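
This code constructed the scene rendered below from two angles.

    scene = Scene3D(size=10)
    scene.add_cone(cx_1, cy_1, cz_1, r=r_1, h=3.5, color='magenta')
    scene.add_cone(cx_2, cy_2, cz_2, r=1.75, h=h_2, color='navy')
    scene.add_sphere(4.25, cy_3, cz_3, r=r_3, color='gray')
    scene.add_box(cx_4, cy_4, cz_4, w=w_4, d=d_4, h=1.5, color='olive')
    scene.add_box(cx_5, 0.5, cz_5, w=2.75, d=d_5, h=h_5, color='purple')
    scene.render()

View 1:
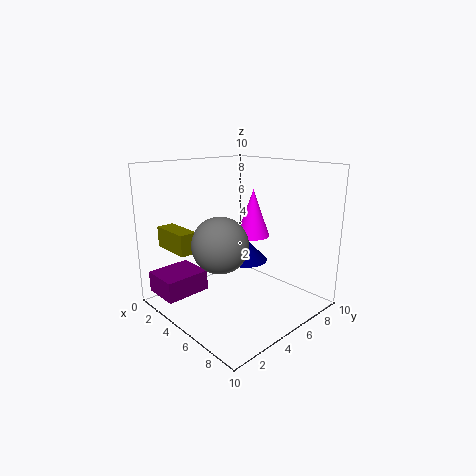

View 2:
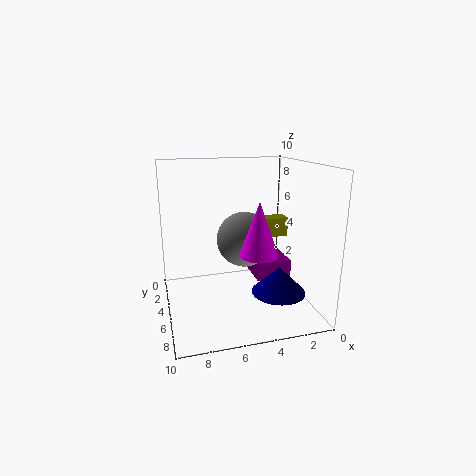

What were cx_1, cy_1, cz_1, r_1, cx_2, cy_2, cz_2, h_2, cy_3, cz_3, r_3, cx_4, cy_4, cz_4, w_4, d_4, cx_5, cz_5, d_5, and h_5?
cx_1 = 4.25, cy_1 = 7.25, cz_1 = 4.5, r_1 = 1.25, cx_2 = 3, cy_2 = 7.75, cz_2 = 2, h_2 = 1.75, cy_3 = 4, cz_3 = 4.5, r_3 = 2, cx_4 = 0.25, cy_4 = 1.5, cz_4 = 4, w_4 = 3, d_4 = 1.25, cx_5 = 0.25, cz_5 = 0.75, d_5 = 3.25, h_5 = 1.5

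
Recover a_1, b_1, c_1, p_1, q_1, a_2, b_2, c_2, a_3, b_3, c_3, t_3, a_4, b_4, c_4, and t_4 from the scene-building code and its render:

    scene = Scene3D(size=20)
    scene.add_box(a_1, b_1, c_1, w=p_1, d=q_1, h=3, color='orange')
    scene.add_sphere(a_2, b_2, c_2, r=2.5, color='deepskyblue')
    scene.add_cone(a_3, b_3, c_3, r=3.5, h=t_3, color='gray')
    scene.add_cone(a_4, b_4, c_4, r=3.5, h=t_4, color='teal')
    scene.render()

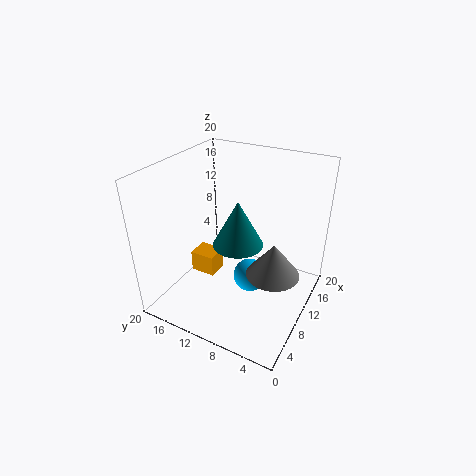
a_1 = 7, b_1 = 12.5, c_1 = 4.5, p_1 = 3, q_1 = 3.5, a_2 = 12, b_2 = 9, c_2 = 2.5, a_3 = 8.5, b_3 = 4, c_3 = 7, t_3 = 4.5, a_4 = 10, b_4 = 10, c_4 = 9, t_4 = 6.5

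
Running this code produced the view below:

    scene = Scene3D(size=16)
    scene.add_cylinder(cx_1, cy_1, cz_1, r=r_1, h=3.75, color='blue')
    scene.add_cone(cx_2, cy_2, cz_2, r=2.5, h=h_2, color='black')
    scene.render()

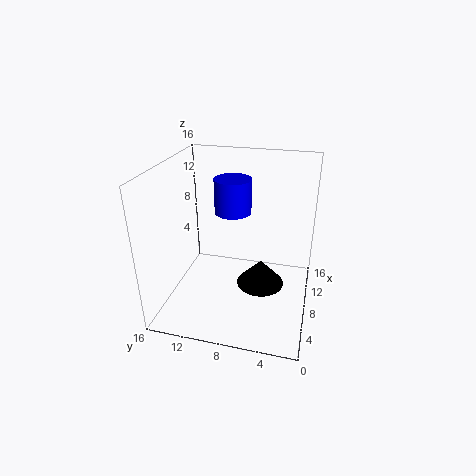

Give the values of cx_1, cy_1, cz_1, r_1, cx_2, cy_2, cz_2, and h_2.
cx_1 = 8.75, cy_1 = 8.75, cz_1 = 10.75, r_1 = 2, cx_2 = 6, cy_2 = 5, cz_2 = 4, h_2 = 2.75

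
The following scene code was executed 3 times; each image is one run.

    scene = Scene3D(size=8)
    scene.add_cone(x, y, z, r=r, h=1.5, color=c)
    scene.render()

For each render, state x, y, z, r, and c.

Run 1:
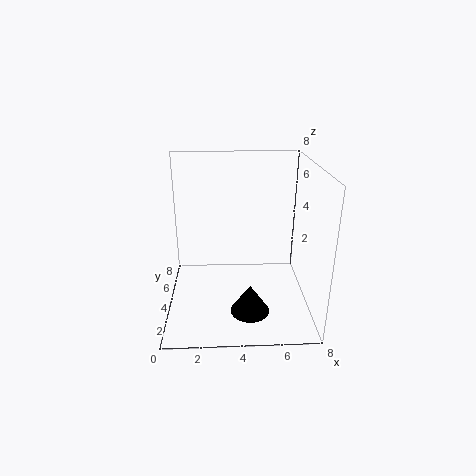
x = 4.5; y = 1.5; z = 1; r = 1; c = 'black'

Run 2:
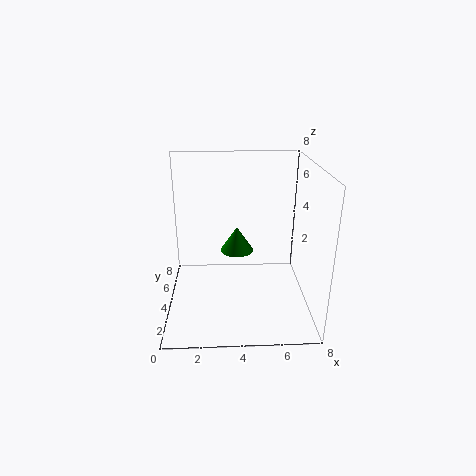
x = 4; y = 5.5; z = 2.5; r = 1; c = 'green'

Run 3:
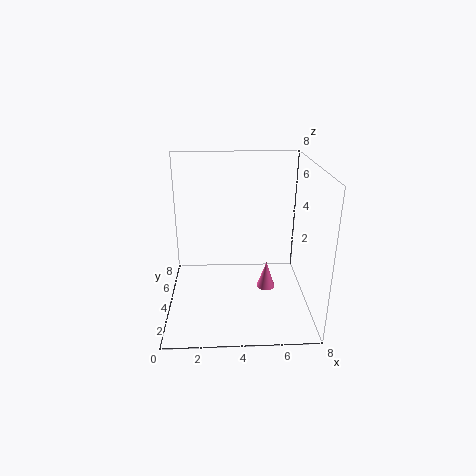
x = 5.5; y = 3; z = 1.5; r = 0.5; c = 'hotpink'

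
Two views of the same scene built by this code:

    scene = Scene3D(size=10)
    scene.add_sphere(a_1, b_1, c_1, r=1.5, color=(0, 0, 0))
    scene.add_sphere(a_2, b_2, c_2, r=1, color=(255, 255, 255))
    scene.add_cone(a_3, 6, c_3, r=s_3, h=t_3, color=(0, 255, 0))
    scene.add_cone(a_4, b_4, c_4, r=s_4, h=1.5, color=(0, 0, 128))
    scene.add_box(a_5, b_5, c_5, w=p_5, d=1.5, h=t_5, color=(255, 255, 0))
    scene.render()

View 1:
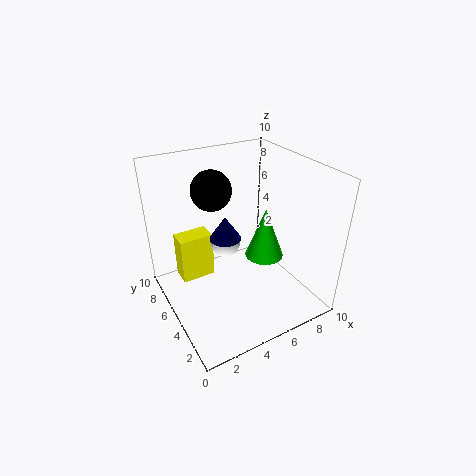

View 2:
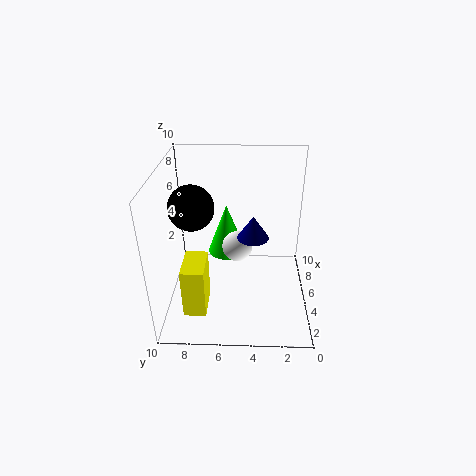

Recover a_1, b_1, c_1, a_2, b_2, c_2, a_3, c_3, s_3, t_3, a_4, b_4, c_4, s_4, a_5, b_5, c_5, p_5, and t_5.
a_1 = 4.5
b_1 = 8
c_1 = 7.5
a_2 = 4
b_2 = 5
c_2 = 5
a_3 = 8
c_3 = 2
s_3 = 1.5
t_3 = 4
a_4 = 3.5
b_4 = 4
c_4 = 6
s_4 = 1
a_5 = 1.5
b_5 = 7
c_5 = 1
p_5 = 2.5
t_5 = 3.5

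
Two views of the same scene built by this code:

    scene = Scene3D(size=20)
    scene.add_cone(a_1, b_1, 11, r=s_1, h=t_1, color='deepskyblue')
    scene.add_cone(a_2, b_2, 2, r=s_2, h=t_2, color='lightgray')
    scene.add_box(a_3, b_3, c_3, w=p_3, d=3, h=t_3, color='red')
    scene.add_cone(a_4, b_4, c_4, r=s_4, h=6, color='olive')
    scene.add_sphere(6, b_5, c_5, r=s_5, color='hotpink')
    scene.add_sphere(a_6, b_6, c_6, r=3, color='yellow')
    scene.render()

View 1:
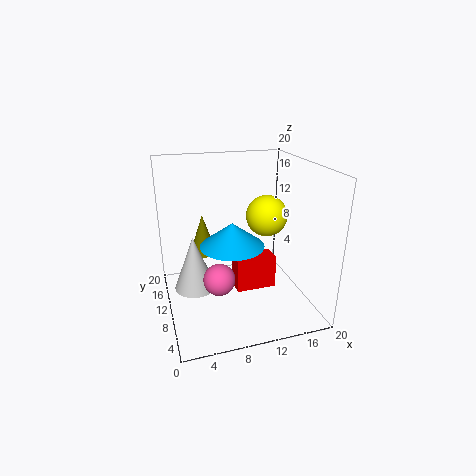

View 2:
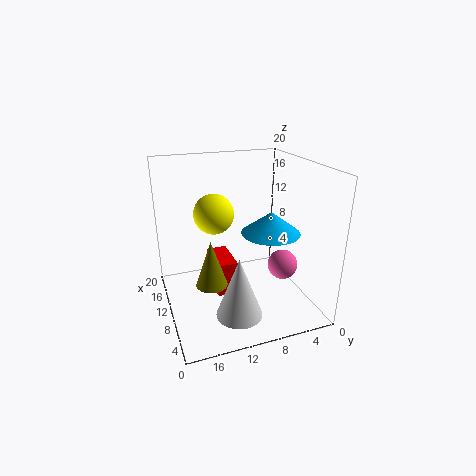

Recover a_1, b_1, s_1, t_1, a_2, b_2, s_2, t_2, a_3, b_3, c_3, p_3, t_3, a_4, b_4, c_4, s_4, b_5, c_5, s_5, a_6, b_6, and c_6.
a_1 = 8, b_1 = 6, s_1 = 4, t_1 = 3, a_2 = 4, b_2 = 12, s_2 = 3, t_2 = 8, a_3 = 10, b_3 = 10, c_3 = 1, p_3 = 6, t_3 = 5, a_4 = 6, b_4 = 15, c_4 = 6, s_4 = 2, b_5 = 5, c_5 = 7, s_5 = 2, a_6 = 15, b_6 = 12, c_6 = 12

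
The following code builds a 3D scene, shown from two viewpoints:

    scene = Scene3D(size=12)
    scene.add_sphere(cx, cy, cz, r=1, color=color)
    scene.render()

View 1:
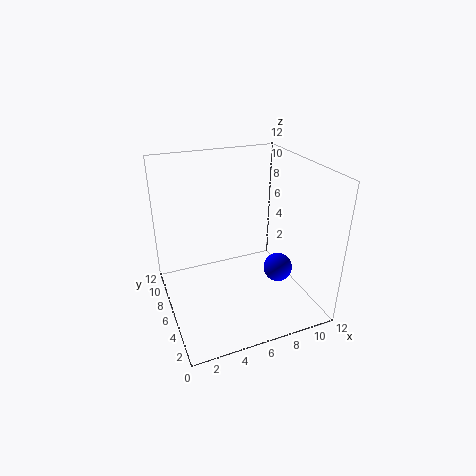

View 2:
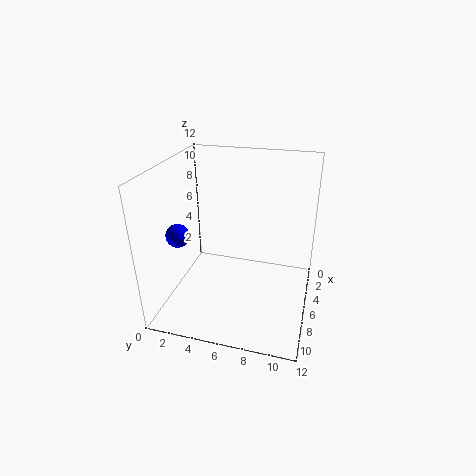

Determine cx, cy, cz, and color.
cx = 7; cy = 1; cz = 6; color = 'blue'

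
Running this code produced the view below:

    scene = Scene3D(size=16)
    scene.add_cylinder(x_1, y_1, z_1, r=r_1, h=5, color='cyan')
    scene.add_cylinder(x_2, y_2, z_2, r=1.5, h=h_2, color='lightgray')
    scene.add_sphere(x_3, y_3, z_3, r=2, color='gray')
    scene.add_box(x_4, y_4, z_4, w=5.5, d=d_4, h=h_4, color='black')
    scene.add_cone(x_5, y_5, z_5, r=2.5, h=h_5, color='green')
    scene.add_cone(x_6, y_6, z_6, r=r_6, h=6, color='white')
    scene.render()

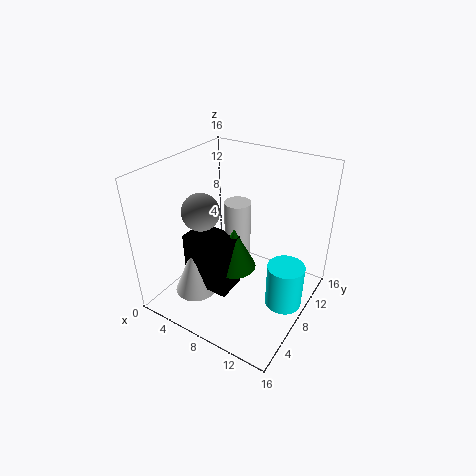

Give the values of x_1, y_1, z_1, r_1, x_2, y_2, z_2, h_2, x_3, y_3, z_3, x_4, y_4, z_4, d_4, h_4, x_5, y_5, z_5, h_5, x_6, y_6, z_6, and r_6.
x_1 = 14
y_1 = 8
z_1 = 1.5
r_1 = 2
x_2 = 7
y_2 = 9.5
z_2 = 4
h_2 = 7.5
x_3 = 5
y_3 = 5.5
z_3 = 11.5
x_4 = 2.5
y_4 = 5
z_4 = 1.5
d_4 = 3.5
h_4 = 6.5
x_5 = 7.5
y_5 = 8
z_5 = 4
h_5 = 5
x_6 = 3.5
y_6 = 5.5
z_6 = 0.5
r_6 = 2.5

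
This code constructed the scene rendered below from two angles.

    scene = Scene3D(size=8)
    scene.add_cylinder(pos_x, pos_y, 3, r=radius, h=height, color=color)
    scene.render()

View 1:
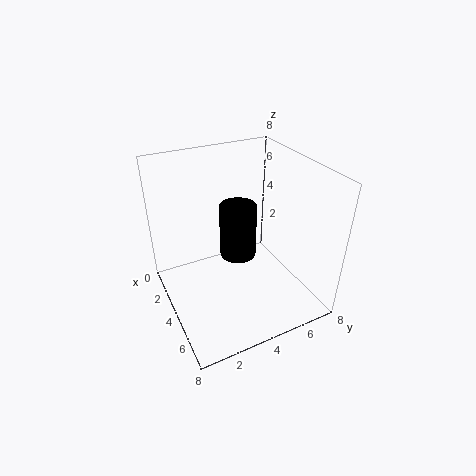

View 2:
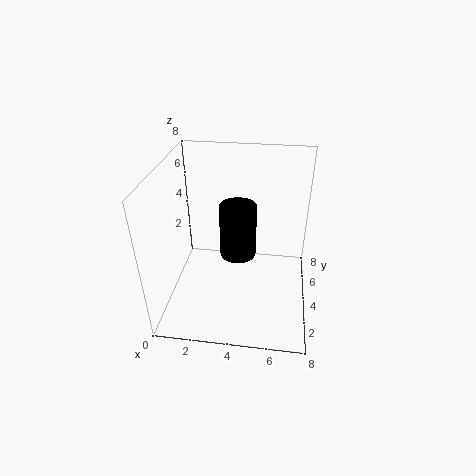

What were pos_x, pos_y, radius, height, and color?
pos_x = 4
pos_y = 4
radius = 1
height = 3
color = 'black'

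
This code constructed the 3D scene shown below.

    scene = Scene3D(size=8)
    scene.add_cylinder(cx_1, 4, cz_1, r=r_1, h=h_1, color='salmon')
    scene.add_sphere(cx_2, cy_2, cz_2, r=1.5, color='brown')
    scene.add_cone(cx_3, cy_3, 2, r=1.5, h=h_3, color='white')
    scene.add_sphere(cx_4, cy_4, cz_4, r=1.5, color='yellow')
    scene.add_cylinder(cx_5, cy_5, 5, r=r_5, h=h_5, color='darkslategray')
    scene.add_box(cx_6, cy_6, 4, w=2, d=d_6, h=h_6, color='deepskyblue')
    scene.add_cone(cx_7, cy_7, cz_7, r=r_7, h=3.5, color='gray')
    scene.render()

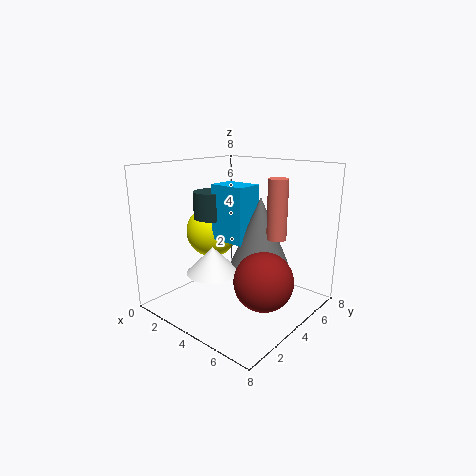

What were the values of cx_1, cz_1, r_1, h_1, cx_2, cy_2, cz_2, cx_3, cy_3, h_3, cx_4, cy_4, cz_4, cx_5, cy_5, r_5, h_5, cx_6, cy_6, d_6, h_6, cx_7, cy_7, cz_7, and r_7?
cx_1 = 6.5; cz_1 = 4.5; r_1 = 0.5; h_1 = 3; cx_2 = 6.5; cy_2 = 3; cz_2 = 2.5; cx_3 = 3; cy_3 = 3; h_3 = 1.5; cx_4 = 2; cy_4 = 4; cz_4 = 4; cx_5 = 2.5; cy_5 = 3.5; r_5 = 1; h_5 = 1.5; cx_6 = 3; cy_6 = 3; d_6 = 1.5; h_6 = 3; cx_7 = 5.5; cy_7 = 4; cz_7 = 3; r_7 = 1.5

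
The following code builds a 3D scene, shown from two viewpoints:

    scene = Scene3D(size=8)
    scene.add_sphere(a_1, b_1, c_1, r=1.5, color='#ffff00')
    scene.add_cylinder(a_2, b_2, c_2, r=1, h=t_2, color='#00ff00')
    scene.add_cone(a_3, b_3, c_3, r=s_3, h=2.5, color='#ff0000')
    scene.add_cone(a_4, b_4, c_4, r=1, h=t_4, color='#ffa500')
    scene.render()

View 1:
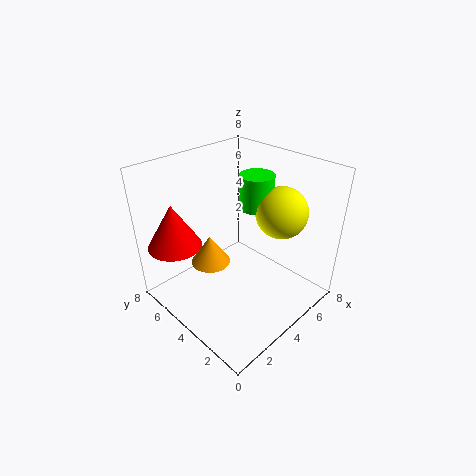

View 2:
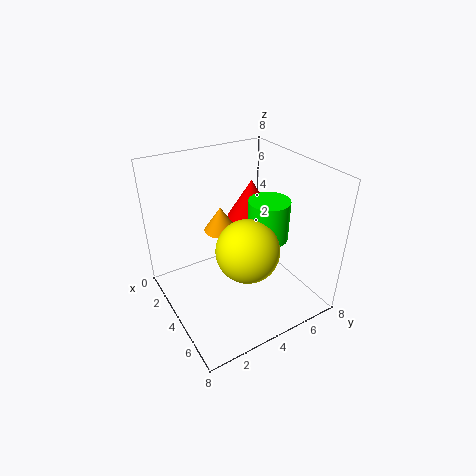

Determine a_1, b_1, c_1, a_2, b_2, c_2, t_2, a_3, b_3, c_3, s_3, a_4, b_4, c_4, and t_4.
a_1 = 6.5, b_1 = 3, c_1 = 5, a_2 = 6, b_2 = 4.5, c_2 = 5, t_2 = 2, a_3 = 1.5, b_3 = 6.5, c_3 = 3.5, s_3 = 1.5, a_4 = 2, b_4 = 4, c_4 = 3.5, t_4 = 1.5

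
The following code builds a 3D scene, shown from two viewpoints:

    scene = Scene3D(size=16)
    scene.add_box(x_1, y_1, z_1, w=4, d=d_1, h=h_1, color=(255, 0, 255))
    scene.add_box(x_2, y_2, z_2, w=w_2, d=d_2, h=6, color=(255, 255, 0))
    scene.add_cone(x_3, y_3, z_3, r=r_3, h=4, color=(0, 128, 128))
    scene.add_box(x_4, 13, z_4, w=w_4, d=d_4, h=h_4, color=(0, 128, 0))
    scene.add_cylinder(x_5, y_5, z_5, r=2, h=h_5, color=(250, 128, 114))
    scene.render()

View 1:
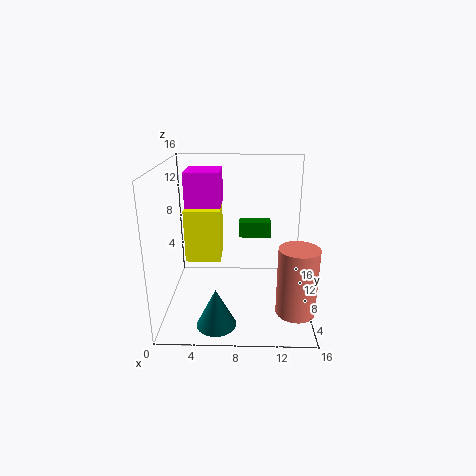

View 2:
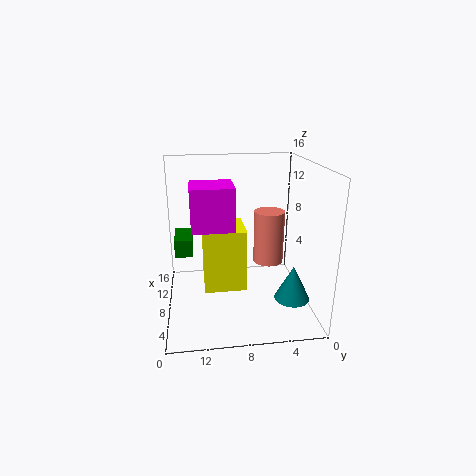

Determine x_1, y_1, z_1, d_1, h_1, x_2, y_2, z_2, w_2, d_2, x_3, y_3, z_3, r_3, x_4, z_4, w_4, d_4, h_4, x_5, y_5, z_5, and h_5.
x_1 = 2; y_1 = 9; z_1 = 11; d_1 = 4; h_1 = 4; x_2 = 2; y_2 = 8; z_2 = 5; w_2 = 4; d_2 = 4; x_3 = 6; y_3 = 2; z_3 = 1; r_3 = 2; x_4 = 8; z_4 = 6; w_4 = 4; d_4 = 2; h_4 = 2; x_5 = 14; y_5 = 3; z_5 = 2; h_5 = 7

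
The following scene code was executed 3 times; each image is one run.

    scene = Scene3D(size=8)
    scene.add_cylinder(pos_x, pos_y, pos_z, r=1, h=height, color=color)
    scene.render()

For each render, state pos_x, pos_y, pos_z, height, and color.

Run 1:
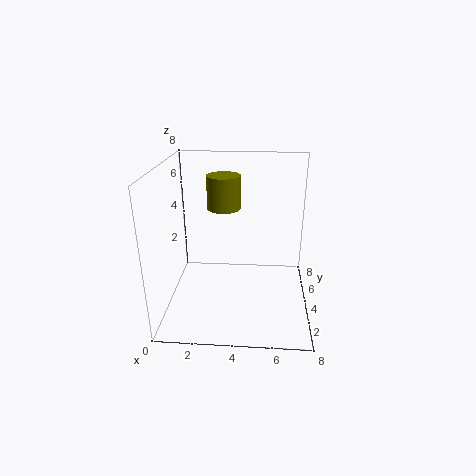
pos_x = 3
pos_y = 6
pos_z = 5
height = 2
color = 'olive'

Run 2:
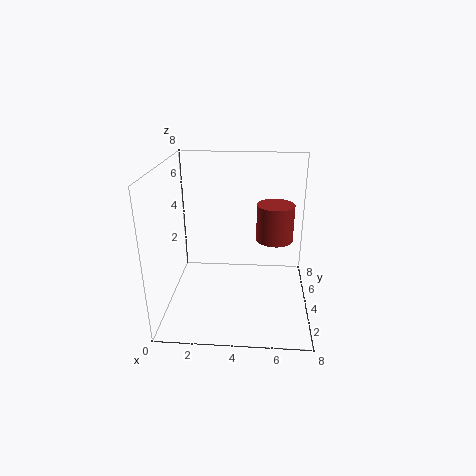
pos_x = 6
pos_y = 4
pos_z = 4
height = 2
color = 'brown'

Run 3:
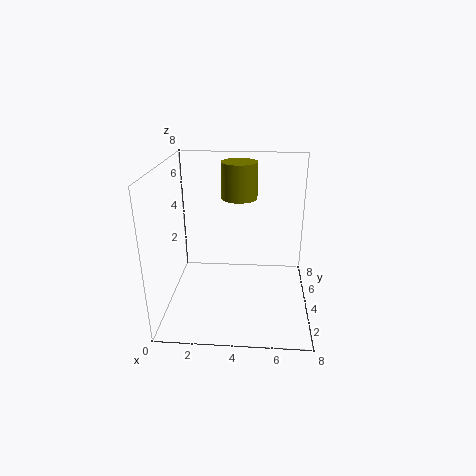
pos_x = 4
pos_y = 5
pos_z = 6
height = 2
color = 'olive'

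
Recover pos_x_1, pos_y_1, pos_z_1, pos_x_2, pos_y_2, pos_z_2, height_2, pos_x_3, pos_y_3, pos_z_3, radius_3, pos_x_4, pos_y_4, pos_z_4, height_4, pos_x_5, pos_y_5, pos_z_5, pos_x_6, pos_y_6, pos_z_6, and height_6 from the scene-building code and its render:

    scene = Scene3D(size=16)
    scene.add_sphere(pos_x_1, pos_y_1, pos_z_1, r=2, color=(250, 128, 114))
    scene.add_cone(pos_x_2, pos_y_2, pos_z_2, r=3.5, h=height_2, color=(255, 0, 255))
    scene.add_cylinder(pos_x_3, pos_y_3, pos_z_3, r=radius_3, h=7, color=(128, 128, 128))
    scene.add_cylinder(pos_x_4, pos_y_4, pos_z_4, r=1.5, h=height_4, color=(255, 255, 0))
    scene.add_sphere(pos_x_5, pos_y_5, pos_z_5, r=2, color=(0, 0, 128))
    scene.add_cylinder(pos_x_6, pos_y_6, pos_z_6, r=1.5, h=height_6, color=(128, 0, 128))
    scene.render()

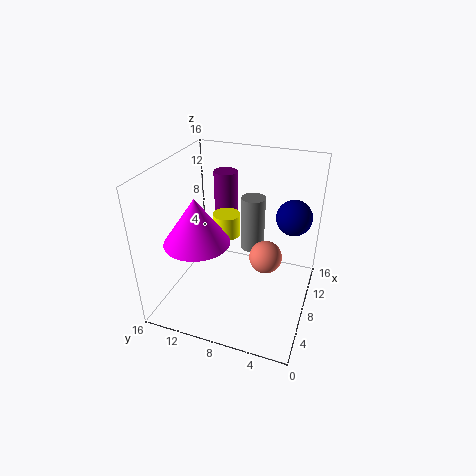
pos_x_1 = 11
pos_y_1 = 5.5
pos_z_1 = 4
pos_x_2 = 5
pos_y_2 = 11.5
pos_z_2 = 8.5
height_2 = 5
pos_x_3 = 13.5
pos_y_3 = 8
pos_z_3 = 3.5
radius_3 = 1.5
pos_x_4 = 8.5
pos_y_4 = 9.5
pos_z_4 = 8
height_4 = 2.5
pos_x_5 = 11
pos_y_5 = 2.5
pos_z_5 = 10
pos_x_6 = 14.5
pos_y_6 = 12
pos_z_6 = 5.5
height_6 = 7.5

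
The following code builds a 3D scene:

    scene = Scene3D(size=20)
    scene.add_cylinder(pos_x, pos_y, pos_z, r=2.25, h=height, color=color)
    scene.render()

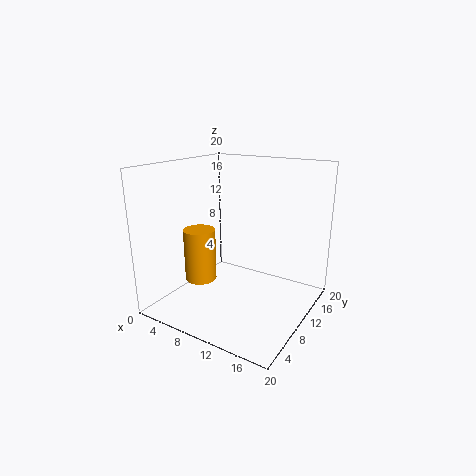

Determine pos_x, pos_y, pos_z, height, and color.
pos_x = 5; pos_y = 7.75; pos_z = 3.5; height = 7.5; color = 'orange'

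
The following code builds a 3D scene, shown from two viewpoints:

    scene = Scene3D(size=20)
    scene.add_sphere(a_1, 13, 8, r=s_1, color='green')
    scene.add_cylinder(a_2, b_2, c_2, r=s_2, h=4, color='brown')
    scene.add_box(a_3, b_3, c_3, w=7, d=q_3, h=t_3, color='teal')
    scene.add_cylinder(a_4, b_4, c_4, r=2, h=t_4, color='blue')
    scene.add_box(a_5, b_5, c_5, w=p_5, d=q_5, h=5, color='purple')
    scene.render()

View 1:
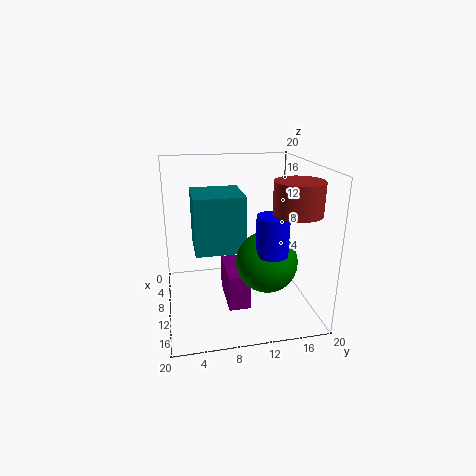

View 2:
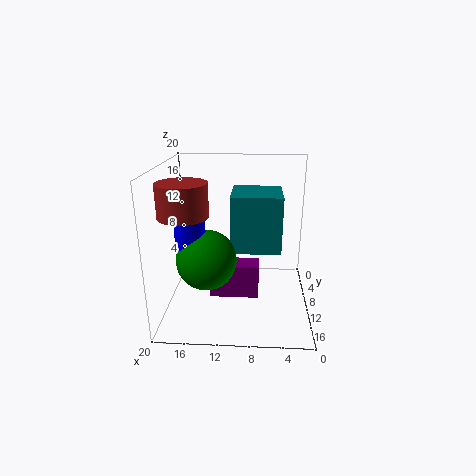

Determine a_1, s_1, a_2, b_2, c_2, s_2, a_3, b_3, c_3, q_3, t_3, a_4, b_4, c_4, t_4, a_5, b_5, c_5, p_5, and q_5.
a_1 = 14; s_1 = 4; a_2 = 16; b_2 = 16; c_2 = 15; s_2 = 3; a_3 = 4; b_3 = 4; c_3 = 8; q_3 = 7; t_3 = 8; a_4 = 16; b_4 = 13; c_4 = 10; t_4 = 5; a_5 = 7; b_5 = 8; c_5 = 1; p_5 = 7; q_5 = 3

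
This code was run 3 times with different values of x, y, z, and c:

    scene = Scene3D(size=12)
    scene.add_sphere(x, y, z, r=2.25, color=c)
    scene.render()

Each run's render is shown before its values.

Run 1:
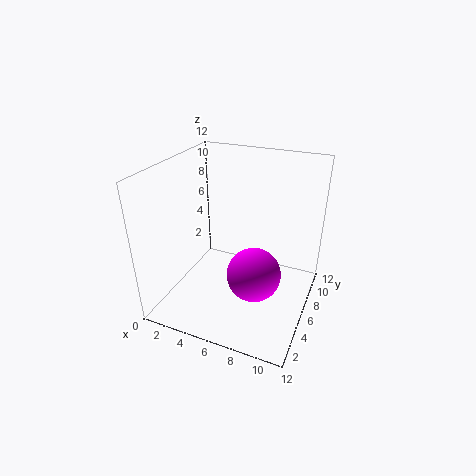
x = 7.75, y = 5.25, z = 3.25, c = 'magenta'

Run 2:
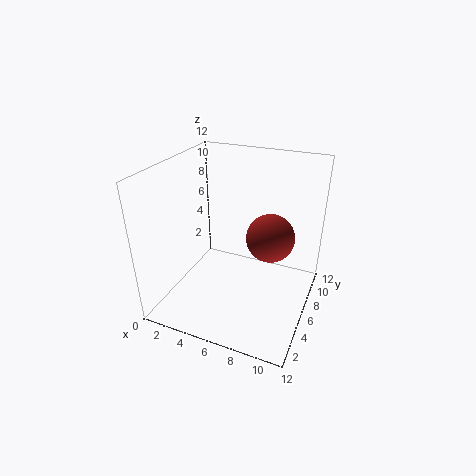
x = 7.75, y = 9.5, z = 4.5, c = 'brown'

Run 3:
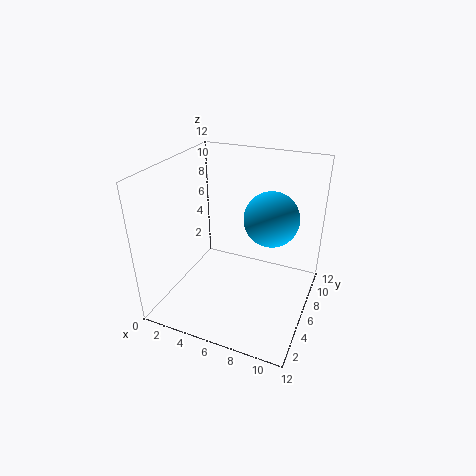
x = 8.5, y = 7, z = 7.75, c = 'deepskyblue'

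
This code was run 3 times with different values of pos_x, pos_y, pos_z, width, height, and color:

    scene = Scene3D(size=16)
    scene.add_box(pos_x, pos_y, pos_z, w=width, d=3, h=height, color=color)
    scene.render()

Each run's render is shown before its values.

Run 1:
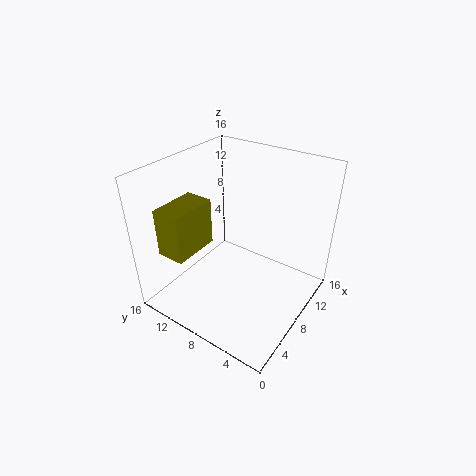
pos_x = 1, pos_y = 10, pos_z = 8, width = 5, height = 5, color = 'olive'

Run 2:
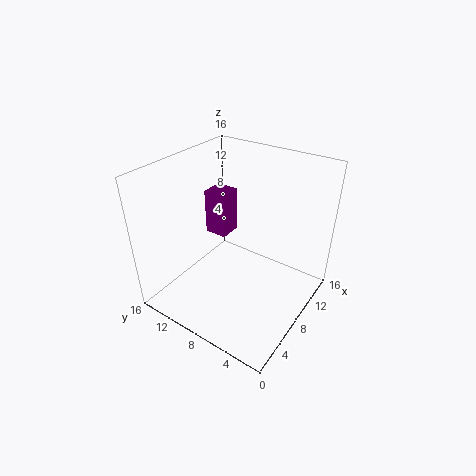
pos_x = 12, pos_y = 13, pos_z = 4, width = 3, height = 6, color = 'purple'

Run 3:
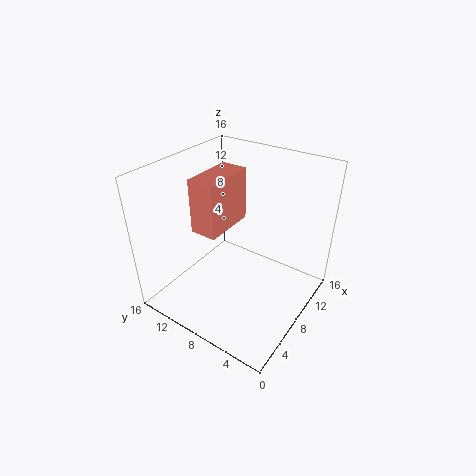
pos_x = 5, pos_y = 9, pos_z = 9, width = 6, height = 6, color = 'salmon'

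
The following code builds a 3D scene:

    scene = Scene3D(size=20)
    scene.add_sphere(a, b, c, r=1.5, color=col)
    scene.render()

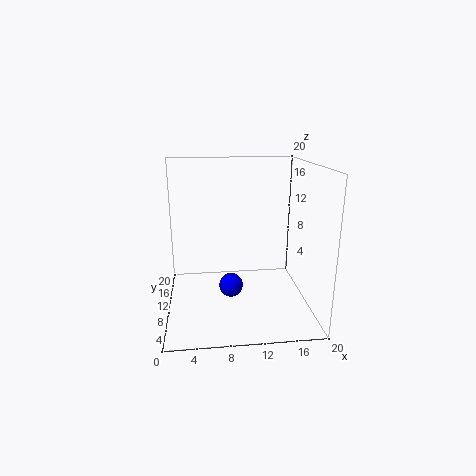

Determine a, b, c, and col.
a = 8.5; b = 5; c = 5.5; col = 'blue'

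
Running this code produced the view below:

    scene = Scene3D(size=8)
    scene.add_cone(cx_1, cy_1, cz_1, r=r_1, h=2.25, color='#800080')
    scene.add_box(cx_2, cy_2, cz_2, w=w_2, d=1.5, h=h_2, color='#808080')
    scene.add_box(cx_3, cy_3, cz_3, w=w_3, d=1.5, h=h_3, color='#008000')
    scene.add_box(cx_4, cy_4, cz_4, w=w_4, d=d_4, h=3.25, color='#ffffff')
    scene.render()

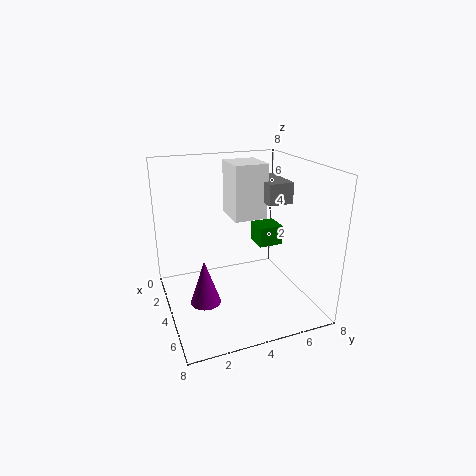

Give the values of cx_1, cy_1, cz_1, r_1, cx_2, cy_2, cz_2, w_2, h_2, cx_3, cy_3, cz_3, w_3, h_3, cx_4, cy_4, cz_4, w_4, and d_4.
cx_1 = 6; cy_1 = 1.5; cz_1 = 1.75; r_1 = 0.75; cx_2 = 1; cy_2 = 6; cz_2 = 5.5; w_2 = 2.75; h_2 = 1.25; cx_3 = 1.25; cy_3 = 6; cz_3 = 2.5; w_3 = 1.5; h_3 = 1.25; cx_4 = 0.75; cy_4 = 4.25; cz_4 = 4.5; w_4 = 2.25; d_4 = 2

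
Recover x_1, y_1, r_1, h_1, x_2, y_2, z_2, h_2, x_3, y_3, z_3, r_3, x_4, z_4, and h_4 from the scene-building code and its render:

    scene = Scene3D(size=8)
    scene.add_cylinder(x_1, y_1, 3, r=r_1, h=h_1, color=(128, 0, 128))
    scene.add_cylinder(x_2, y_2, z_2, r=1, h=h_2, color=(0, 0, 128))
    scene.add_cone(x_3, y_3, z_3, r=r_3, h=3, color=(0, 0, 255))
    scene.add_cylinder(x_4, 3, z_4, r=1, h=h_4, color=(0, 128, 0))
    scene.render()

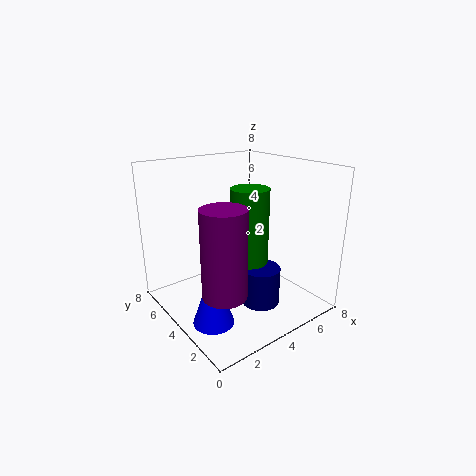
x_1 = 1
y_1 = 1
r_1 = 1
h_1 = 4
x_2 = 4
y_2 = 2
z_2 = 1
h_2 = 2
x_3 = 1
y_3 = 2
z_3 = 1
r_3 = 1
x_4 = 4
z_4 = 3
h_4 = 4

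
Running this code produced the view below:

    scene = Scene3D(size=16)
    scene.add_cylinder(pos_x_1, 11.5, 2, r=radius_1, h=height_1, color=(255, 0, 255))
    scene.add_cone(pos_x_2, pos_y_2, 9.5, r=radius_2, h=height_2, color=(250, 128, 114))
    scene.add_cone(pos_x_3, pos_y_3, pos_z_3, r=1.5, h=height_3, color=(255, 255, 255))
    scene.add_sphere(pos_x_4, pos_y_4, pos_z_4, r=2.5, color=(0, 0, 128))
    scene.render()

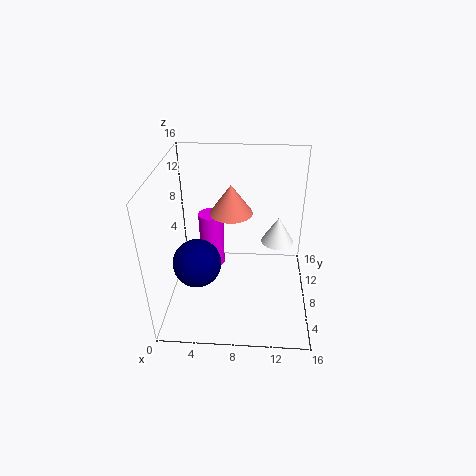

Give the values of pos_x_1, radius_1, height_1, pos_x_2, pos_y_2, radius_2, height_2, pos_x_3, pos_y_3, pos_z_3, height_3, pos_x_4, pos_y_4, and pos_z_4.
pos_x_1 = 4.5; radius_1 = 1.5; height_1 = 7; pos_x_2 = 7; pos_y_2 = 11; radius_2 = 2.5; height_2 = 3.5; pos_x_3 = 12; pos_y_3 = 4; pos_z_3 = 10.5; height_3 = 2.5; pos_x_4 = 4; pos_y_4 = 4.5; pos_z_4 = 7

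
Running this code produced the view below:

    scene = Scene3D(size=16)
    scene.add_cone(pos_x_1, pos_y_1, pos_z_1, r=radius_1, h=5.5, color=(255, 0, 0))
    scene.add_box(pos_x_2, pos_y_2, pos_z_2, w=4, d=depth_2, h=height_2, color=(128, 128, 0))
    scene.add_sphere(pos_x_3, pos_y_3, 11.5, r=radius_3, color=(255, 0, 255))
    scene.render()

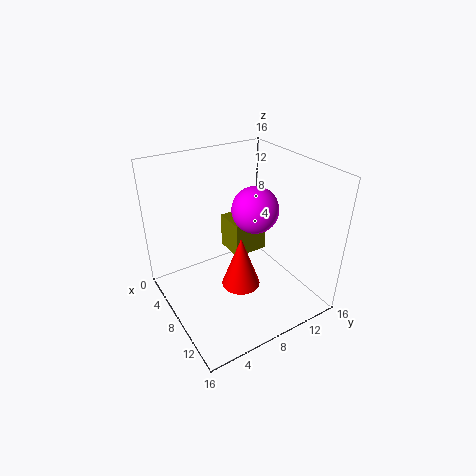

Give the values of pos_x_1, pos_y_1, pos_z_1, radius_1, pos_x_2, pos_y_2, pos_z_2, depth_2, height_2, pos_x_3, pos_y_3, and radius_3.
pos_x_1 = 11; pos_y_1 = 6.5; pos_z_1 = 4.5; radius_1 = 2; pos_x_2 = 0.5; pos_y_2 = 10; pos_z_2 = 2.5; depth_2 = 4.5; height_2 = 4.5; pos_x_3 = 9; pos_y_3 = 9.5; radius_3 = 2.5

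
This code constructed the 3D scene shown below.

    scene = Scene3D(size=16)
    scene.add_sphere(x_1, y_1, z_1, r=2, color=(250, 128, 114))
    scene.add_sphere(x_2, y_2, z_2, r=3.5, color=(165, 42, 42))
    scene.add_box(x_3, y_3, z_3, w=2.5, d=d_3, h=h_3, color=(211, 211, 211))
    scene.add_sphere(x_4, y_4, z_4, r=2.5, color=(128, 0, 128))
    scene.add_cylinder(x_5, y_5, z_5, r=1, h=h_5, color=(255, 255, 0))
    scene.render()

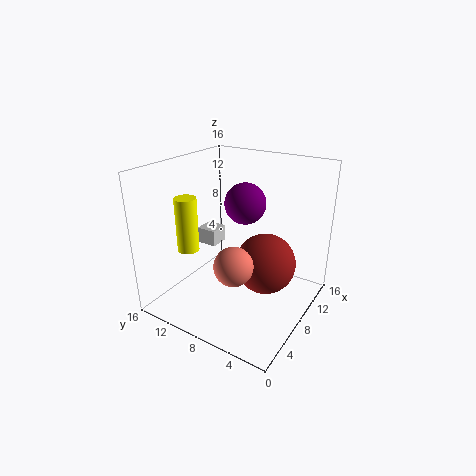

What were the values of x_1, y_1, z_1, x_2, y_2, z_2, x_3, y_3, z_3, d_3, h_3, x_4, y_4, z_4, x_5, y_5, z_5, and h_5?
x_1 = 4; y_1 = 6; z_1 = 7; x_2 = 10; y_2 = 5.5; z_2 = 4.5; x_3 = 9.5; y_3 = 12.5; z_3 = 5; d_3 = 2.5; h_3 = 2; x_4 = 12; y_4 = 9.5; z_4 = 10.5; x_5 = 1; y_5 = 9; z_5 = 9.5; h_5 = 5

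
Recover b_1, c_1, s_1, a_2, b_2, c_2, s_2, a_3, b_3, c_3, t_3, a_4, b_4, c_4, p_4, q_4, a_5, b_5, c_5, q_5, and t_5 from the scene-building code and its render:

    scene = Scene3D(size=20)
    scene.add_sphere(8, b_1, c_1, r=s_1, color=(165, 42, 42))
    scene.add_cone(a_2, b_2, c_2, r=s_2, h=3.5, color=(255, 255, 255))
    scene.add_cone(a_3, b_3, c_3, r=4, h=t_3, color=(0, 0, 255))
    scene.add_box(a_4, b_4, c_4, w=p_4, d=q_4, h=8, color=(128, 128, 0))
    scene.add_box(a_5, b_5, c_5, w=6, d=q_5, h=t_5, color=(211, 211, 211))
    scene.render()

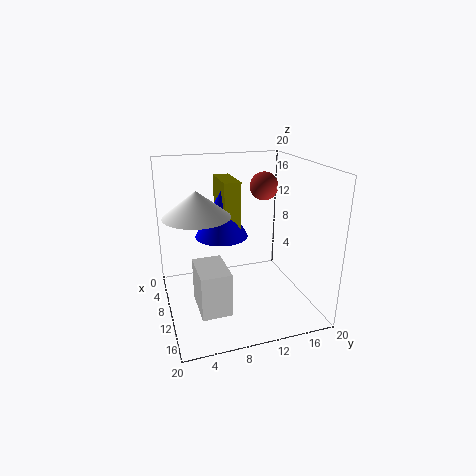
b_1 = 14.5; c_1 = 16.5; s_1 = 2; a_2 = 9.5; b_2 = 4.5; c_2 = 13.5; s_2 = 4.5; a_3 = 5; b_3 = 9; c_3 = 8.5; t_3 = 7; a_4 = 0.5; b_4 = 9; c_4 = 9; p_4 = 6.5; q_4 = 2.5; a_5 = 9.5; b_5 = 3.5; c_5 = 1.5; q_5 = 4; t_5 = 6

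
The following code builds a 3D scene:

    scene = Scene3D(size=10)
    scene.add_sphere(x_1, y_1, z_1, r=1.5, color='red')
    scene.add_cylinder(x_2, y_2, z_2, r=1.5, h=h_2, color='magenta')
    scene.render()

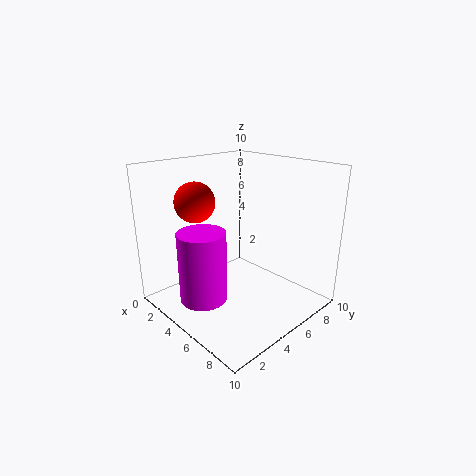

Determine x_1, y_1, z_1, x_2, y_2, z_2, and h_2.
x_1 = 1.5, y_1 = 4, z_1 = 7, x_2 = 5.5, y_2 = 1.5, z_2 = 2, h_2 = 4.5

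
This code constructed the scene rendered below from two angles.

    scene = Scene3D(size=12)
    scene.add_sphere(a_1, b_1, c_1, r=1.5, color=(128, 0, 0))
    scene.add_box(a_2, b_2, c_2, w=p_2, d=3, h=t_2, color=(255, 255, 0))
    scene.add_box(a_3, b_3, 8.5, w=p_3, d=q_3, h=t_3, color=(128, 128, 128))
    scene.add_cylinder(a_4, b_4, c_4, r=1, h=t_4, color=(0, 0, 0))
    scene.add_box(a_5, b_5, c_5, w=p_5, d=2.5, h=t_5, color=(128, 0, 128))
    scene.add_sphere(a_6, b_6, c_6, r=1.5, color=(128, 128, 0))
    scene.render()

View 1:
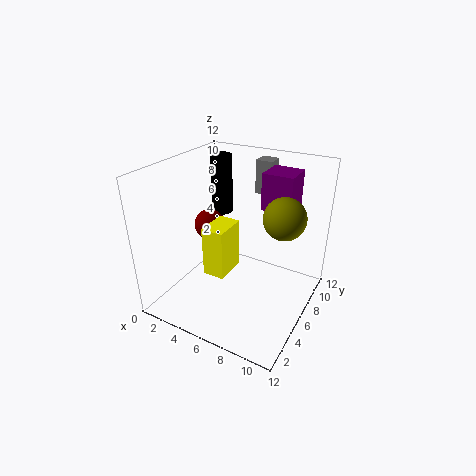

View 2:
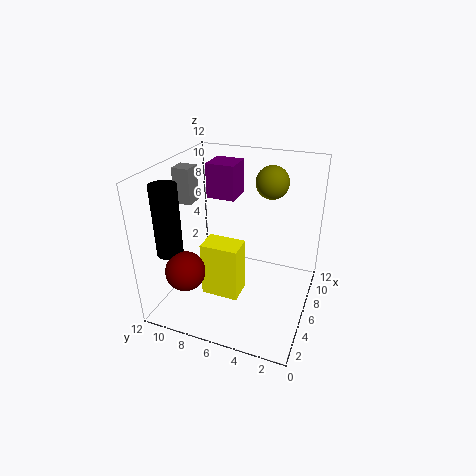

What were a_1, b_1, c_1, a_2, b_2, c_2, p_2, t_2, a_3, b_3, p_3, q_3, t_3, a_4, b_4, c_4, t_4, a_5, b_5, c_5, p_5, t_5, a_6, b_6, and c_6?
a_1 = 1.5; b_1 = 8.5; c_1 = 5; a_2 = 3; b_2 = 5; c_2 = 2; p_2 = 2; t_2 = 4.5; a_3 = 5.5; b_3 = 10; p_3 = 1.5; q_3 = 1.5; t_3 = 3; a_4 = 2; b_4 = 10; c_4 = 6; t_4 = 5.5; a_5 = 7.5; b_5 = 7; c_5 = 8.5; p_5 = 2.5; t_5 = 3; a_6 = 10.5; b_6 = 4.5; c_6 = 9.5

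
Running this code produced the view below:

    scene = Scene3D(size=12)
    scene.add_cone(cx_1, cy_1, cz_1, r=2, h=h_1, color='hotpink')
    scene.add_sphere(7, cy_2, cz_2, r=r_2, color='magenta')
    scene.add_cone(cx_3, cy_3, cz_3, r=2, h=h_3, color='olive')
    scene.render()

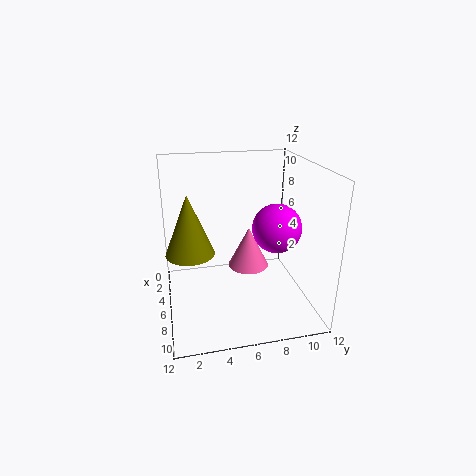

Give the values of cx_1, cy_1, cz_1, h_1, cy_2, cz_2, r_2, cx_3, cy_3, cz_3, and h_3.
cx_1 = 2; cy_1 = 8; cz_1 = 1; h_1 = 4; cy_2 = 9; cz_2 = 7; r_2 = 2; cx_3 = 6; cy_3 = 2; cz_3 = 5; h_3 = 5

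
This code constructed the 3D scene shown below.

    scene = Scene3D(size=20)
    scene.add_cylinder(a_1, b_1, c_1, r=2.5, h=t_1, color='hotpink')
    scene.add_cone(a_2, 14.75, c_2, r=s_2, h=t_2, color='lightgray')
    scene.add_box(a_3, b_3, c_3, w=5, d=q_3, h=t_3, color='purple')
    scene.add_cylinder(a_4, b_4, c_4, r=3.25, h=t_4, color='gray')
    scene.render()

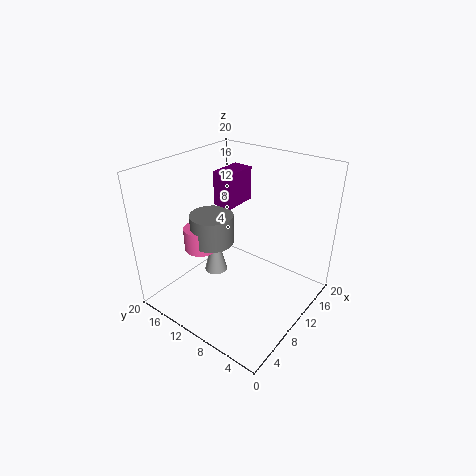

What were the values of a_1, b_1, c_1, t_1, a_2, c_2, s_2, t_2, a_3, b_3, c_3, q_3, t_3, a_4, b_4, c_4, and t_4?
a_1 = 9.25, b_1 = 16.5, c_1 = 6.25, t_1 = 3.5, a_2 = 10.5, c_2 = 2.5, s_2 = 1.75, t_2 = 6.75, a_3 = 11.5, b_3 = 12.5, c_3 = 13, q_3 = 3, t_3 = 5, a_4 = 10.5, b_4 = 15.25, c_4 = 7.25, t_4 = 4.5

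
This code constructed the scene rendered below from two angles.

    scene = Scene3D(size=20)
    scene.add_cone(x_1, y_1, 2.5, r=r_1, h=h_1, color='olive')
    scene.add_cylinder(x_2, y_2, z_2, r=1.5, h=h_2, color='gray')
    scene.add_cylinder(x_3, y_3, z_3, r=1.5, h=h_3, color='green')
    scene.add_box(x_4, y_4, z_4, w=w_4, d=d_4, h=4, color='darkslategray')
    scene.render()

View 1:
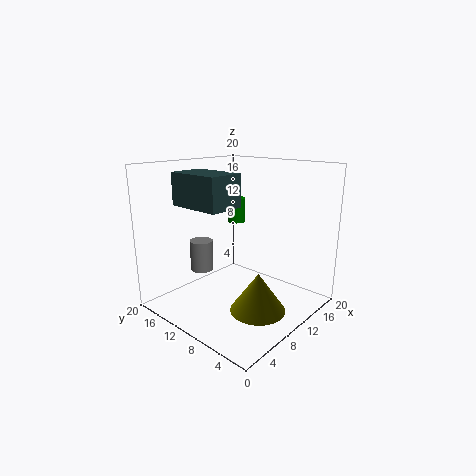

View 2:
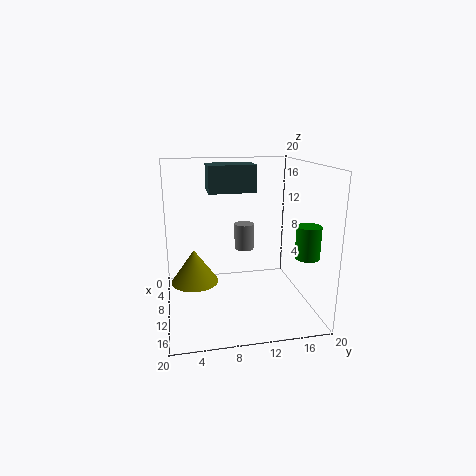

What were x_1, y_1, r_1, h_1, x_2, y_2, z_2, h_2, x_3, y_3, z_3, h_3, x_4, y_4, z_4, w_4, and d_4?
x_1 = 7; y_1 = 4; r_1 = 3.5; h_1 = 5; x_2 = 5; y_2 = 12; z_2 = 6.5; h_2 = 4; x_3 = 17.5; y_3 = 17; z_3 = 9.5; h_3 = 4; x_4 = 2; y_4 = 6.5; z_4 = 15.5; w_4 = 4.5; d_4 = 7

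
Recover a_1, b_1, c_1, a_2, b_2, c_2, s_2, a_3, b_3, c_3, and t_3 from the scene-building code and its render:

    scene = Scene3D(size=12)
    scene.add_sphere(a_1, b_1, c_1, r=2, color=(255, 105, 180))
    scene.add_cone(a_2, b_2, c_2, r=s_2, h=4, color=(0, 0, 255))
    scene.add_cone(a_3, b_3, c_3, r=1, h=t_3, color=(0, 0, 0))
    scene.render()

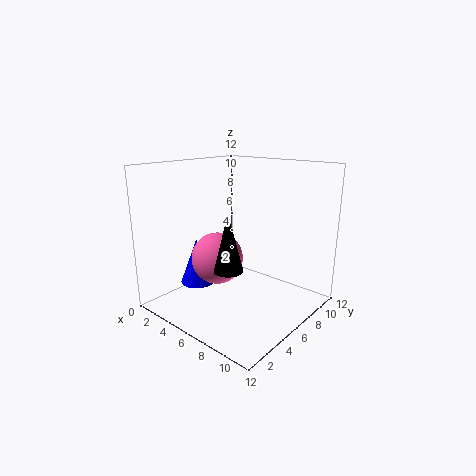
a_1 = 6
b_1 = 3.5
c_1 = 5
a_2 = 2.5
b_2 = 4.5
c_2 = 1.5
s_2 = 1.5
a_3 = 9
b_3 = 1.5
c_3 = 5.5
t_3 = 4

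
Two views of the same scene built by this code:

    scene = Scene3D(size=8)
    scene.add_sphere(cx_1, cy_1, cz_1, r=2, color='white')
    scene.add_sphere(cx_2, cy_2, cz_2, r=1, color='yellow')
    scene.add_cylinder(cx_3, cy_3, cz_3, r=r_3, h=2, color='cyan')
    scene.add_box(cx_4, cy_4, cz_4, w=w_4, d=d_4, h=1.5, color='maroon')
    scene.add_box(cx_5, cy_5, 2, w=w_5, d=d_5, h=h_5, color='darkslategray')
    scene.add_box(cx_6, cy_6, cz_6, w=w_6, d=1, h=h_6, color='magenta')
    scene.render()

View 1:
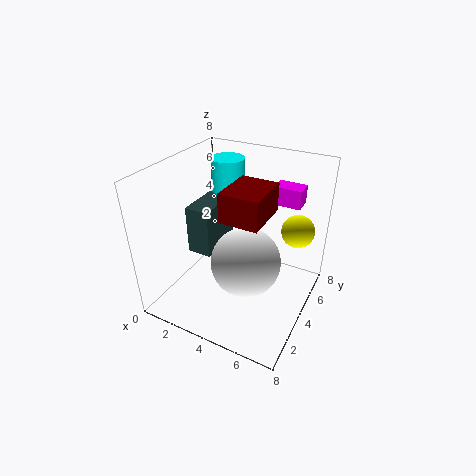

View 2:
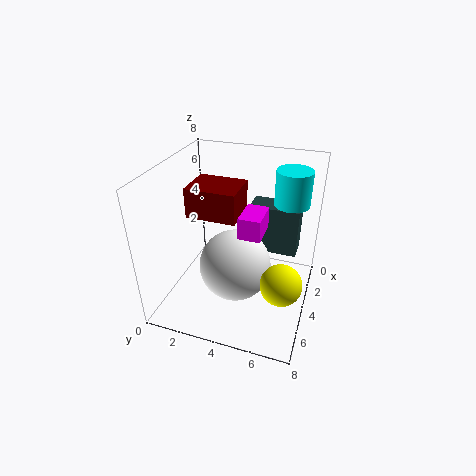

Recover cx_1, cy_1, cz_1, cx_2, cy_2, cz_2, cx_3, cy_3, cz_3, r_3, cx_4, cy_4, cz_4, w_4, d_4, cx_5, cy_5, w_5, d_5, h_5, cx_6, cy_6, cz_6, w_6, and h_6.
cx_1 = 4.5, cy_1 = 4, cz_1 = 2.5, cx_2 = 6.5, cy_2 = 7, cz_2 = 3.5, cx_3 = 2, cy_3 = 6.5, cz_3 = 5.5, r_3 = 1, cx_4 = 4, cy_4 = 2, cz_4 = 6, w_4 = 2, d_4 = 2.5, cx_5 = 0.5, cy_5 = 4, w_5 = 1.5, d_5 = 3, h_5 = 3, cx_6 = 5.5, cy_6 = 5, cz_6 = 6, w_6 = 1.5, h_6 = 1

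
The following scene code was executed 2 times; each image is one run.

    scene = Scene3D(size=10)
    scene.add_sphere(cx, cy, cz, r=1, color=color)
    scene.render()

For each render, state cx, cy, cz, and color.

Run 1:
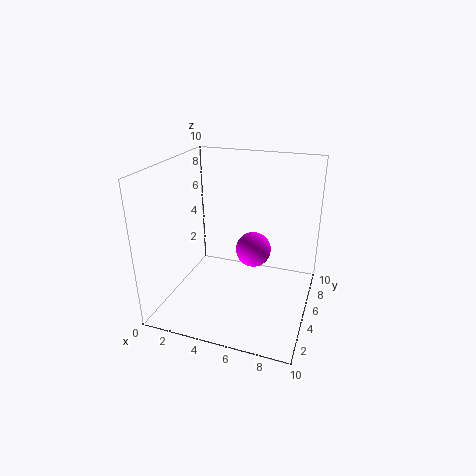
cx = 7; cy = 2; cz = 6; color = 'magenta'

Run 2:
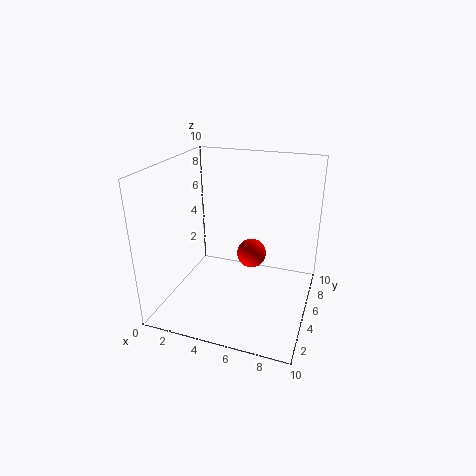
cx = 6; cy = 5; cz = 4; color = 'red'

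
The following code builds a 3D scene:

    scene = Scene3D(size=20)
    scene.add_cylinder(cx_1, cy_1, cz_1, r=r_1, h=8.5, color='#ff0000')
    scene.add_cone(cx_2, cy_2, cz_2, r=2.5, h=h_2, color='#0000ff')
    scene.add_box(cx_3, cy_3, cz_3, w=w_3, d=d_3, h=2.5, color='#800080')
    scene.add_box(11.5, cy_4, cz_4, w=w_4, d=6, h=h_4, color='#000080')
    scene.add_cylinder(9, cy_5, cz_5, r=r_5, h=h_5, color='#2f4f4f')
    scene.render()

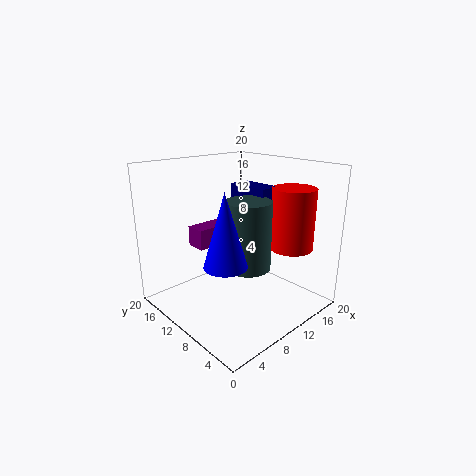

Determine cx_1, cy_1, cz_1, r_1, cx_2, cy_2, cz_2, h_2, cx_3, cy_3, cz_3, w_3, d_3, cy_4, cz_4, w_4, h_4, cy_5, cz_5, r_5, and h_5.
cx_1 = 15.5
cy_1 = 5
cz_1 = 8.5
r_1 = 3
cx_2 = 3
cy_2 = 4.5
cz_2 = 10
h_2 = 8.5
cx_3 = 3
cy_3 = 9
cz_3 = 10.5
w_3 = 5
d_3 = 2.5
cy_4 = 7
cz_4 = 13
w_4 = 3
h_4 = 4
cy_5 = 7
cz_5 = 7
r_5 = 3
h_5 = 9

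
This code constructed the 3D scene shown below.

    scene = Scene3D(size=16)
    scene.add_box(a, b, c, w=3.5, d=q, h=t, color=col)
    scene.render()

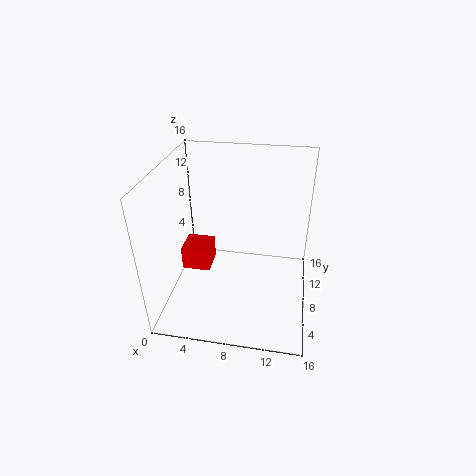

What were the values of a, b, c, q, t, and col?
a = 0.5
b = 9.5
c = 1.5
q = 3.5
t = 3
col = 'red'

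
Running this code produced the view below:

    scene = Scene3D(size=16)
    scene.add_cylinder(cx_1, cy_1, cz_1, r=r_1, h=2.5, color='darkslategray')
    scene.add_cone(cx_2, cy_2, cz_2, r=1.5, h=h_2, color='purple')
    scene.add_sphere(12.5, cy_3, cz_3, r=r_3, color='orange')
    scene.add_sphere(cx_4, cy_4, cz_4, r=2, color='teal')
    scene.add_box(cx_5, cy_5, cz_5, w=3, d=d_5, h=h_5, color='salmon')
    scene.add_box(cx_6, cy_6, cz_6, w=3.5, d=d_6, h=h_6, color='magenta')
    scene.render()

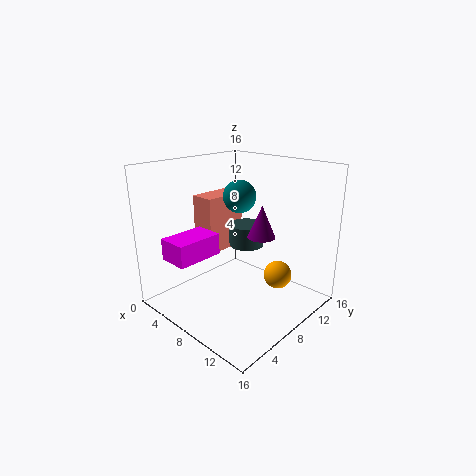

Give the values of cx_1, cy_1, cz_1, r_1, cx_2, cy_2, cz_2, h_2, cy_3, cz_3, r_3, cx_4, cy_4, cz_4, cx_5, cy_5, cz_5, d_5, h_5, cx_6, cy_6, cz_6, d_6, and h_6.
cx_1 = 7.5
cy_1 = 10
cz_1 = 6.5
r_1 = 2
cx_2 = 10.5
cy_2 = 9
cz_2 = 8.5
h_2 = 3.5
cy_3 = 9.5
cz_3 = 4.5
r_3 = 1.5
cx_4 = 5
cy_4 = 11.5
cz_4 = 11.5
cx_5 = 0.5
cy_5 = 8
cz_5 = 4.5
d_5 = 5.5
h_5 = 7
cx_6 = 2
cy_6 = 2
cz_6 = 5.5
d_6 = 5.5
h_6 = 2.5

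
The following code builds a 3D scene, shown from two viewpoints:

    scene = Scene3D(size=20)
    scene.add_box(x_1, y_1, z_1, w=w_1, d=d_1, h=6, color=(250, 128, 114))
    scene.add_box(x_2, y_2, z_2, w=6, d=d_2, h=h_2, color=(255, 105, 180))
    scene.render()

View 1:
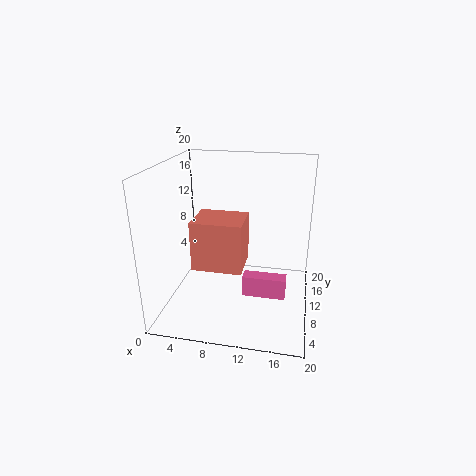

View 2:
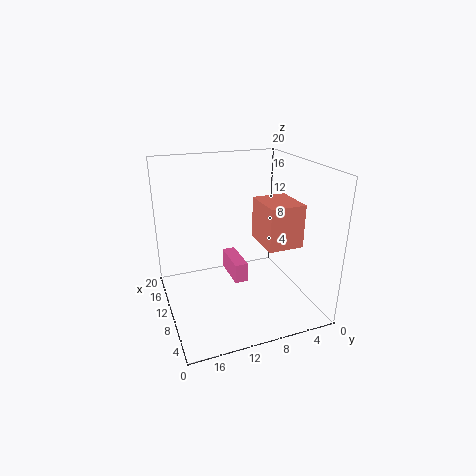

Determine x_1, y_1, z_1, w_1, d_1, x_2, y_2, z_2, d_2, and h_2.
x_1 = 6
y_1 = 2
z_1 = 9
w_1 = 6
d_1 = 5
x_2 = 11
y_2 = 8
z_2 = 2
d_2 = 2
h_2 = 3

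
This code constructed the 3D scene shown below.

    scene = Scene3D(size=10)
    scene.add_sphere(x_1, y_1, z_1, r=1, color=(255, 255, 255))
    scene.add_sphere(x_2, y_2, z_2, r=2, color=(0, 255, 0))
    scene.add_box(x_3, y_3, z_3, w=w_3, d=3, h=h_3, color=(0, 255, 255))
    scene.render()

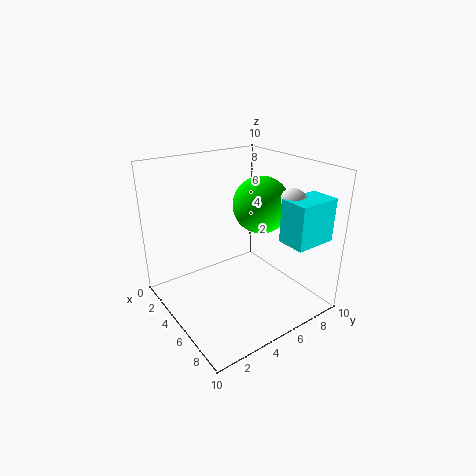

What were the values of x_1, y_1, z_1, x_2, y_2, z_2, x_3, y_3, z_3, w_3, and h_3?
x_1 = 7, y_1 = 8, z_1 = 7.5, x_2 = 5, y_2 = 7, z_2 = 7, x_3 = 7, y_3 = 7, z_3 = 5, w_3 = 2, h_3 = 3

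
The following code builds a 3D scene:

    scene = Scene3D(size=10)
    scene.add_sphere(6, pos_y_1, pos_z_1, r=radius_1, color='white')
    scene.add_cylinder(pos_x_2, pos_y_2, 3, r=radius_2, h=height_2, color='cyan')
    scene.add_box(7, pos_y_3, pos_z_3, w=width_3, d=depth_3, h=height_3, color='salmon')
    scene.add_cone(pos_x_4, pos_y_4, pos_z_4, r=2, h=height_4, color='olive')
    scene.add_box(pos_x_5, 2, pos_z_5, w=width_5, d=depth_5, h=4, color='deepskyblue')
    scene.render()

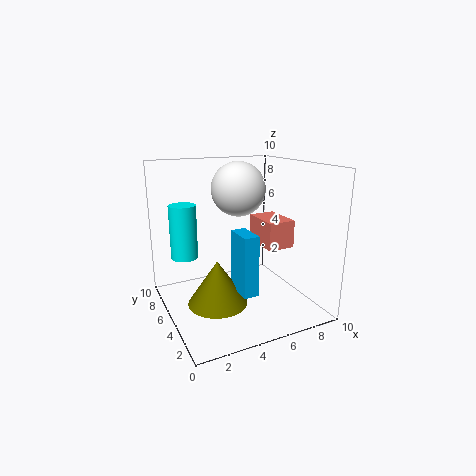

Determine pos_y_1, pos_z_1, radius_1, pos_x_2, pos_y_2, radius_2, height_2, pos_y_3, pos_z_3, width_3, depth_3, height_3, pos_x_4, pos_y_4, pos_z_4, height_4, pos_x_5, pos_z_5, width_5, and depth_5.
pos_y_1 = 7
pos_z_1 = 8
radius_1 = 2
pos_x_2 = 2
pos_y_2 = 8
radius_2 = 1
height_2 = 4
pos_y_3 = 4
pos_z_3 = 4
width_3 = 2
depth_3 = 3
height_3 = 2
pos_x_4 = 3
pos_y_4 = 4
pos_z_4 = 1
height_4 = 3
pos_x_5 = 4
pos_z_5 = 2
width_5 = 1
depth_5 = 2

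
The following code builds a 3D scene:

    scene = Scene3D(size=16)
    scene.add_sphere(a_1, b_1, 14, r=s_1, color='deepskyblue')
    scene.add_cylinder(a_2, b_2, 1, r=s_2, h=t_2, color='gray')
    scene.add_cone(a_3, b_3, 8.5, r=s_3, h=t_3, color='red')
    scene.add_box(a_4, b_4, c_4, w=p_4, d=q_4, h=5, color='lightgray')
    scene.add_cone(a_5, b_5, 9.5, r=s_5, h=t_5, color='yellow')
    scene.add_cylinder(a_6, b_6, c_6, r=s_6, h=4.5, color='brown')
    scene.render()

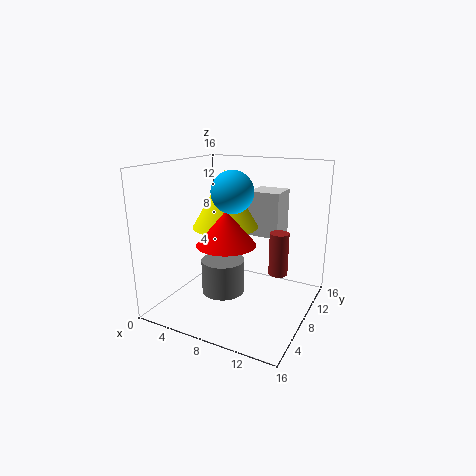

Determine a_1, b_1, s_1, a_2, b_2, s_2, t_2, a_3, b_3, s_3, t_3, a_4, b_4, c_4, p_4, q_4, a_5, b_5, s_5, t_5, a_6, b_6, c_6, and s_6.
a_1 = 9.5, b_1 = 4, s_1 = 2, a_2 = 6, b_2 = 8, s_2 = 2.5, t_2 = 4, a_3 = 8.5, b_3 = 4.5, s_3 = 3, t_3 = 3.5, a_4 = 8.5, b_4 = 9.5, c_4 = 8, p_4 = 3.5, q_4 = 3.5, a_5 = 7, b_5 = 7, s_5 = 3.5, t_5 = 6, a_6 = 13, b_6 = 7.5, c_6 = 5, s_6 = 1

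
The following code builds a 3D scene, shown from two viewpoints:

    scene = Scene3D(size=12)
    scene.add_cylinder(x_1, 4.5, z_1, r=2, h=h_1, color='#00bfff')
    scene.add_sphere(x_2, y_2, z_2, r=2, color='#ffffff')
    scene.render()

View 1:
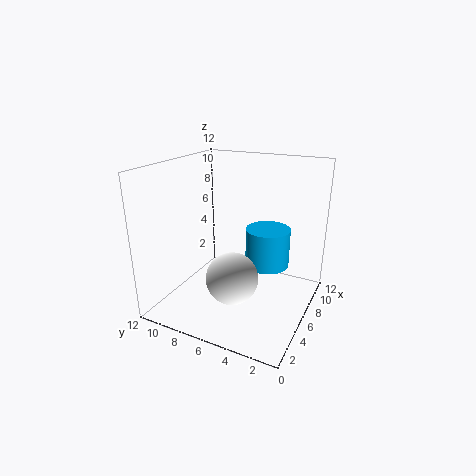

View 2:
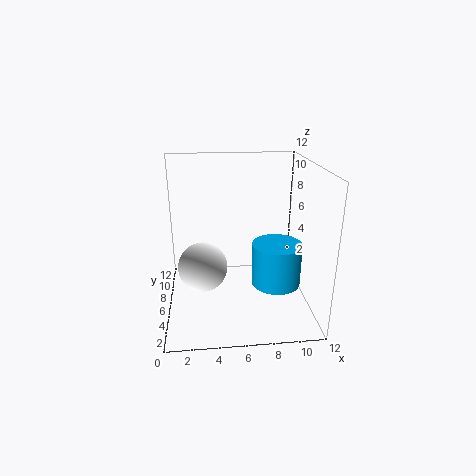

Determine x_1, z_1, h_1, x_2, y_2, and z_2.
x_1 = 9; z_1 = 2.5; h_1 = 3.5; x_2 = 3; y_2 = 5; z_2 = 4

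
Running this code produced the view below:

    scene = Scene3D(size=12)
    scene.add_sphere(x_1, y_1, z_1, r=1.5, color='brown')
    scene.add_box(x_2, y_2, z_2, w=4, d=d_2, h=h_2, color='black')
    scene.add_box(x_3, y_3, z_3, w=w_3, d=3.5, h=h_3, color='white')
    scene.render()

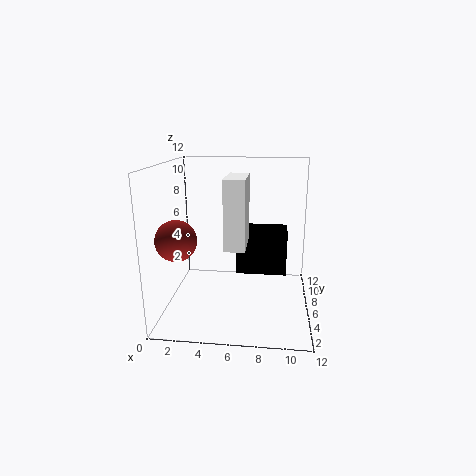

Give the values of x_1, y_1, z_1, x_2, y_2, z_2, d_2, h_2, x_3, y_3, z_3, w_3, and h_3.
x_1 = 2
y_1 = 2
z_1 = 7
x_2 = 6
y_2 = 4.5
z_2 = 3.5
d_2 = 2.5
h_2 = 3.5
x_3 = 5.5
y_3 = 1.5
z_3 = 6.5
w_3 = 1.5
h_3 = 5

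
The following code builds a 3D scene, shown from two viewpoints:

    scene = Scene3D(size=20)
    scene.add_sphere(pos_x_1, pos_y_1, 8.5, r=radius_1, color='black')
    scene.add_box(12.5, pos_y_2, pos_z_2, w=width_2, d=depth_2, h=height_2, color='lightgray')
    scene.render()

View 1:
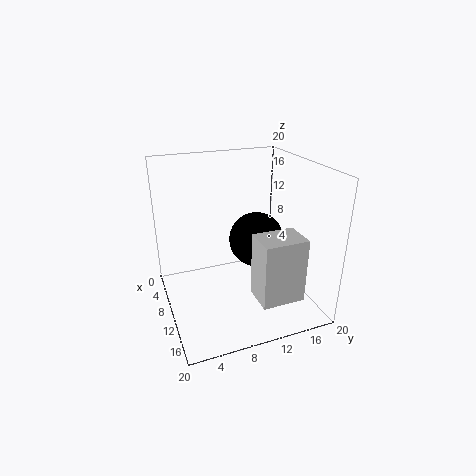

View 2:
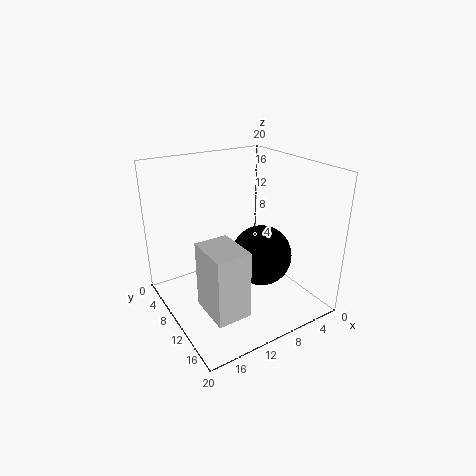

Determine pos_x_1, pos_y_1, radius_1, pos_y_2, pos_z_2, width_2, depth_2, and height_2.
pos_x_1 = 8.5, pos_y_1 = 13.5, radius_1 = 4, pos_y_2 = 11, pos_z_2 = 2.5, width_2 = 4.5, depth_2 = 6, height_2 = 9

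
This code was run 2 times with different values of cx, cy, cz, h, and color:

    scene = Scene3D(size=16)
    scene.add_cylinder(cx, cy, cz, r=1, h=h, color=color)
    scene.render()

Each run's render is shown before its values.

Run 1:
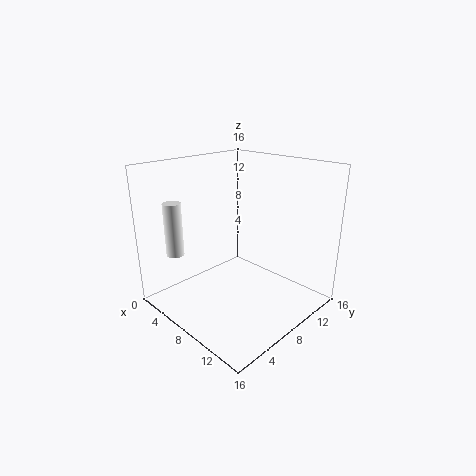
cx = 3
cy = 3
cz = 6
h = 6
color = 'white'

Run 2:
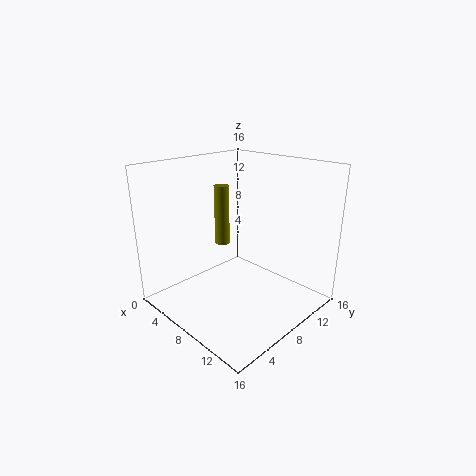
cx = 1
cy = 12
cz = 4
h = 8
color = 'olive'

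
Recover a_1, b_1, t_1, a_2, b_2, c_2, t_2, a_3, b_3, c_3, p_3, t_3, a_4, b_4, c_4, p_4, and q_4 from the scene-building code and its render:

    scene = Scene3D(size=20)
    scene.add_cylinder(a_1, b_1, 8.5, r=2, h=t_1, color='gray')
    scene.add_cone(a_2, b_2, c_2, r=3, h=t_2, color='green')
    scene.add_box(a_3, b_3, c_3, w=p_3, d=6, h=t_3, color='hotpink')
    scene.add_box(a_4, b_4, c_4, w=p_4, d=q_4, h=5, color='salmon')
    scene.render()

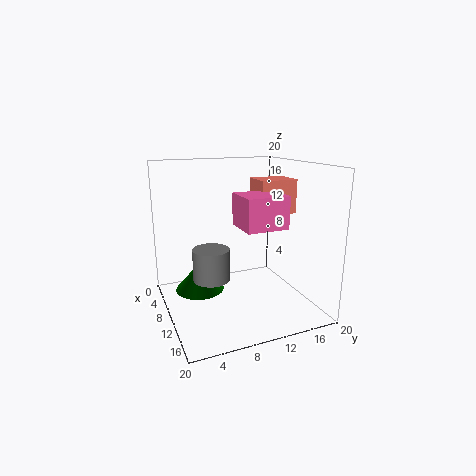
a_1 = 18; b_1 = 3.5; t_1 = 3.5; a_2 = 13; b_2 = 3.5; c_2 = 5; t_2 = 3.5; a_3 = 8; b_3 = 10; c_3 = 11.5; p_3 = 5.5; t_3 = 4.5; a_4 = 5; b_4 = 14; c_4 = 12.5; p_4 = 4.5; q_4 = 5.5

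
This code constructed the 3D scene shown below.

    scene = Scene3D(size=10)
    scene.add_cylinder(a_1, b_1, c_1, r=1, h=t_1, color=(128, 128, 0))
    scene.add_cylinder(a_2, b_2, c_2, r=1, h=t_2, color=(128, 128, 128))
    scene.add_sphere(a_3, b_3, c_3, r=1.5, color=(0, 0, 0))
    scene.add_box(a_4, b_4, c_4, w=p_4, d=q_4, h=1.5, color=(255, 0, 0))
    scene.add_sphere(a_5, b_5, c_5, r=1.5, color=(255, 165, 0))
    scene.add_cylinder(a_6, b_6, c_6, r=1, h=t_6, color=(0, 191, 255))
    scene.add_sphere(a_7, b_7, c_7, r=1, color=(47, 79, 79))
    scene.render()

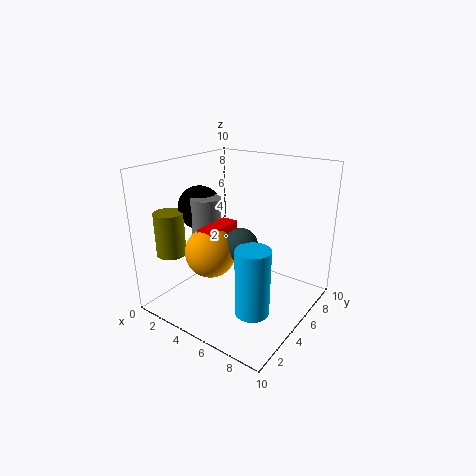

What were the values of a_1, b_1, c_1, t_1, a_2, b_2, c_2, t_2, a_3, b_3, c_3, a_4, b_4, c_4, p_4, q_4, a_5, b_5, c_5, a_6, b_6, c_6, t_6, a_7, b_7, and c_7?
a_1 = 1.5
b_1 = 2
c_1 = 4
t_1 = 3
a_2 = 3.5
b_2 = 3.5
c_2 = 5
t_2 = 3
a_3 = 2.5
b_3 = 4
c_3 = 7
a_4 = 5
b_4 = 1
c_4 = 5.5
p_4 = 1
q_4 = 2.5
a_5 = 5.5
b_5 = 1.5
c_5 = 5.5
a_6 = 8.5
b_6 = 1.5
c_6 = 2.5
t_6 = 4
a_7 = 7
b_7 = 2.5
c_7 = 6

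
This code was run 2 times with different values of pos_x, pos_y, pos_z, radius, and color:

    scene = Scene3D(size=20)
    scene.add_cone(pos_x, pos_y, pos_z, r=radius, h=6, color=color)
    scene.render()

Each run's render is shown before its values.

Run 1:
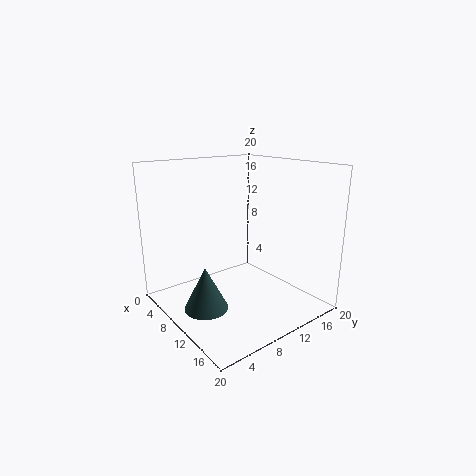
pos_x = 10
pos_y = 4.5
pos_z = 1
radius = 3
color = 'darkslategray'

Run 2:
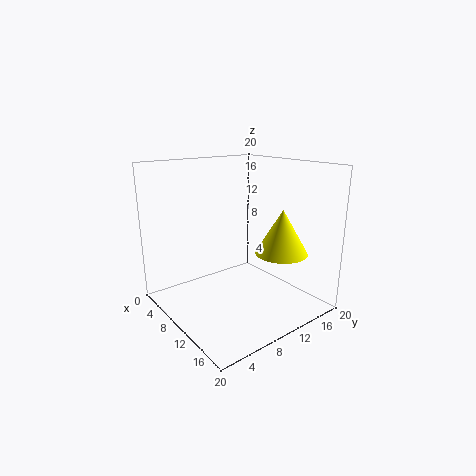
pos_x = 15
pos_y = 13.5
pos_z = 8.5
radius = 3.5
color = 'yellow'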